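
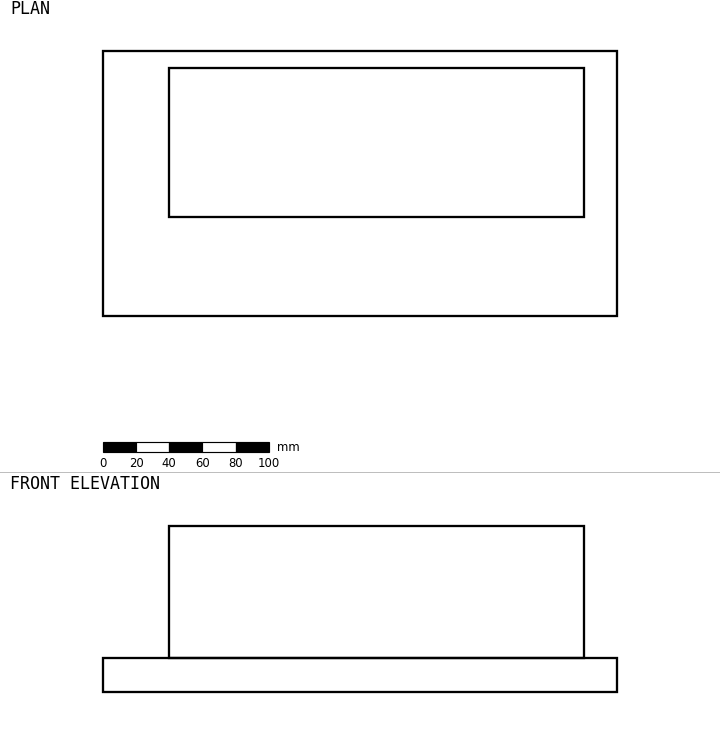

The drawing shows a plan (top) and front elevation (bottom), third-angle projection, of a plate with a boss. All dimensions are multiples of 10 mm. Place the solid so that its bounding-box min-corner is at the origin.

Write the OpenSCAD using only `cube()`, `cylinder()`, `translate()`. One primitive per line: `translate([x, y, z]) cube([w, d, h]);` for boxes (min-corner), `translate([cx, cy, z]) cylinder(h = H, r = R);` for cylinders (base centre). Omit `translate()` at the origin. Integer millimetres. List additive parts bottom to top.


cube([310, 160, 20]);
translate([40, 60, 20]) cube([250, 90, 80]);


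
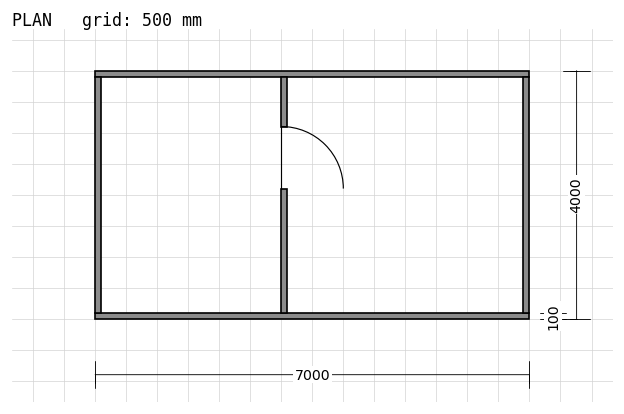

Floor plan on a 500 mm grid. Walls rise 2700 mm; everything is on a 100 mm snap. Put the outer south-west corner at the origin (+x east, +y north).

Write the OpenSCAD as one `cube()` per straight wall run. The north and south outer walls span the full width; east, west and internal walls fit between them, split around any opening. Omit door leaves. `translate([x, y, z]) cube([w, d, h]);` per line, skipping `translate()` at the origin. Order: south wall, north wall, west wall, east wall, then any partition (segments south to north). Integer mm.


cube([7000, 100, 2700]);
translate([0, 3900, 0]) cube([7000, 100, 2700]);
translate([0, 100, 0]) cube([100, 3800, 2700]);
translate([6900, 100, 0]) cube([100, 3800, 2700]);
translate([3000, 100, 0]) cube([100, 2000, 2700]);
translate([3000, 3100, 0]) cube([100, 800, 2700]);


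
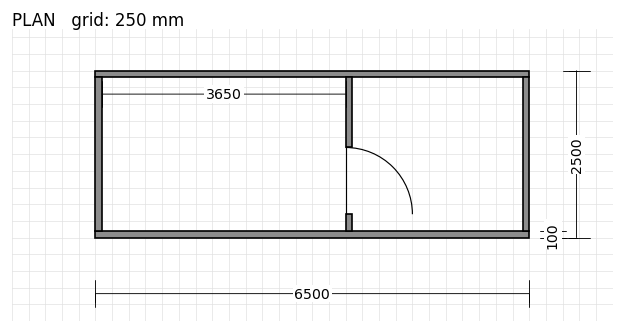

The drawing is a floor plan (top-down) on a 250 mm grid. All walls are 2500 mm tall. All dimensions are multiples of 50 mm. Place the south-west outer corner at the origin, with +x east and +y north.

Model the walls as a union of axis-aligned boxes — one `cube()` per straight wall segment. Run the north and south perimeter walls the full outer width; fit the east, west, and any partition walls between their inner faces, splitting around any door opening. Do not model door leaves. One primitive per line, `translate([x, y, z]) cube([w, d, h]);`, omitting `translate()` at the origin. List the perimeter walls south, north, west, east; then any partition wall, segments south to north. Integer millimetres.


cube([6500, 100, 2500]);
translate([0, 2400, 0]) cube([6500, 100, 2500]);
translate([0, 100, 0]) cube([100, 2300, 2500]);
translate([6400, 100, 0]) cube([100, 2300, 2500]);
translate([3750, 100, 0]) cube([100, 250, 2500]);
translate([3750, 1350, 0]) cube([100, 1050, 2500]);


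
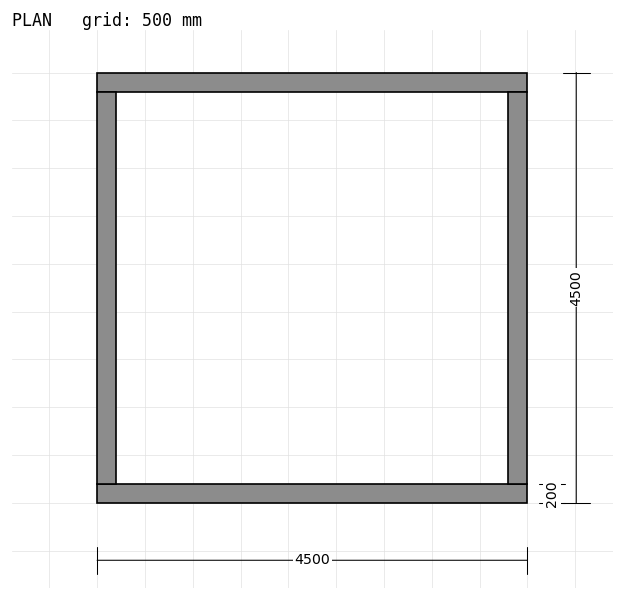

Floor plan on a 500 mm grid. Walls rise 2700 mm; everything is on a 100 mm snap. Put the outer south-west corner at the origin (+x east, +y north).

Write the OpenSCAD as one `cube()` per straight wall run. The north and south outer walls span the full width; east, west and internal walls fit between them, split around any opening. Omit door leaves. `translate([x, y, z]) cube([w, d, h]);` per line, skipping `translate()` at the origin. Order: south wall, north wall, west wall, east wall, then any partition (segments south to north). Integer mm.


cube([4500, 200, 2700]);
translate([0, 4300, 0]) cube([4500, 200, 2700]);
translate([0, 200, 0]) cube([200, 4100, 2700]);
translate([4300, 200, 0]) cube([200, 4100, 2700]);


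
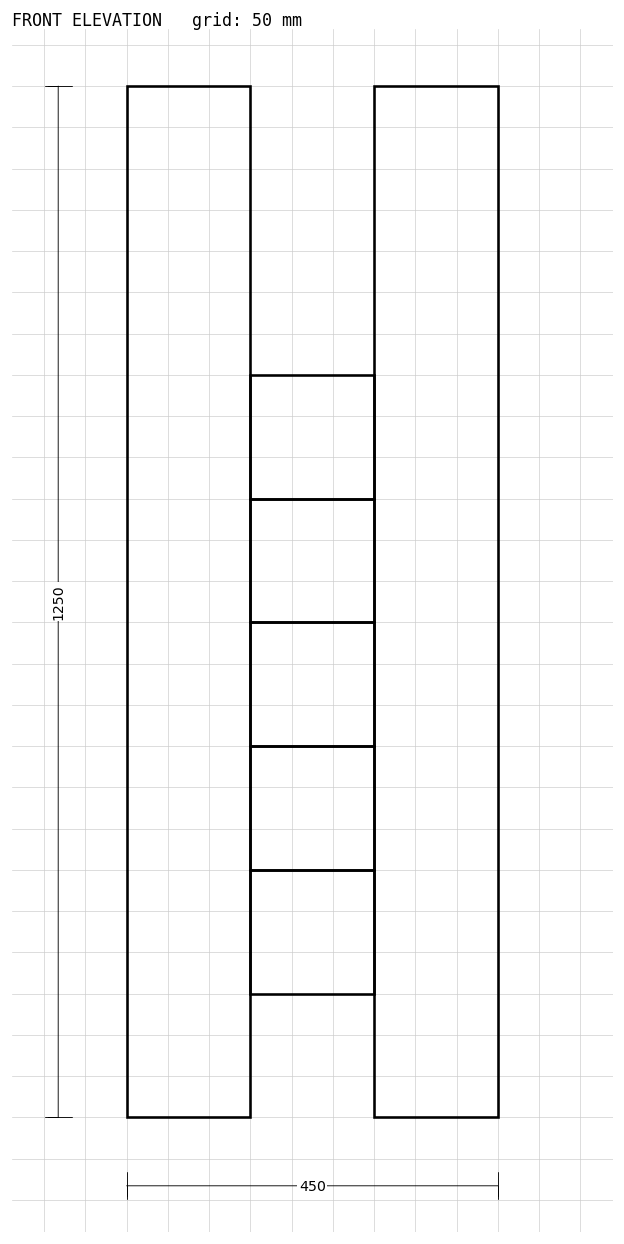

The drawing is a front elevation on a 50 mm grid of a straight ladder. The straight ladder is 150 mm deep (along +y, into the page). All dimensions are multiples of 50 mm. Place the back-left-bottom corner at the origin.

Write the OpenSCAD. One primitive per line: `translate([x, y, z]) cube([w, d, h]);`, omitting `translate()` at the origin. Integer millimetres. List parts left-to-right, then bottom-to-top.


cube([150, 150, 1250]);
translate([150, 0, 150]) cube([150, 150, 150]);
translate([150, 0, 300]) cube([150, 150, 150]);
translate([150, 0, 450]) cube([150, 150, 150]);
translate([150, 0, 600]) cube([150, 150, 150]);
translate([150, 0, 750]) cube([150, 150, 150]);
translate([300, 0, 0]) cube([150, 150, 1250]);


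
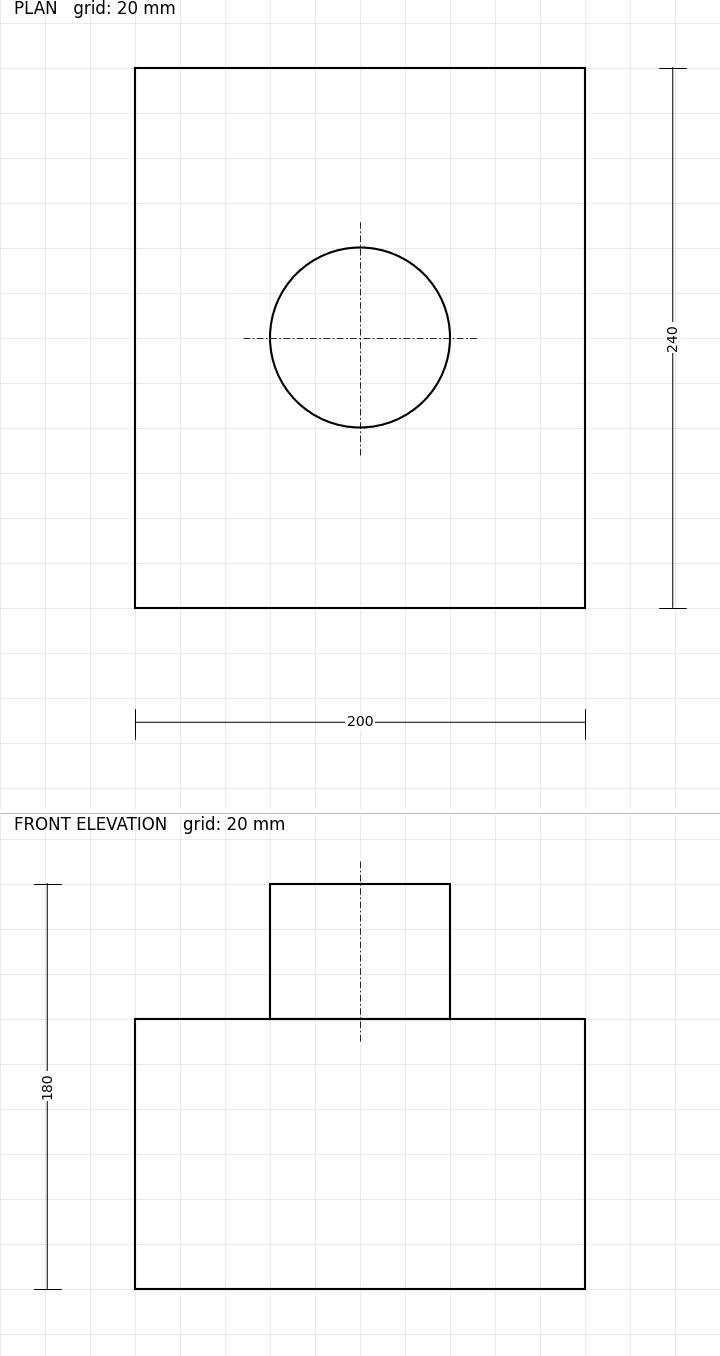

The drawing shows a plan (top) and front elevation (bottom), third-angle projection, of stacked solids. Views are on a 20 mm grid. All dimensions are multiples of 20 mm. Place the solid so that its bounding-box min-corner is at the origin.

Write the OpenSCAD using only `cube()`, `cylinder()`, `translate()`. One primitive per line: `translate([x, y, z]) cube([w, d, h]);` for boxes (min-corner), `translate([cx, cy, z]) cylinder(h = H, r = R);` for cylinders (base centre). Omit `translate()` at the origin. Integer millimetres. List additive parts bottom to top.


cube([200, 240, 120]);
translate([100, 120, 120]) cylinder(h = 60, r = 40);


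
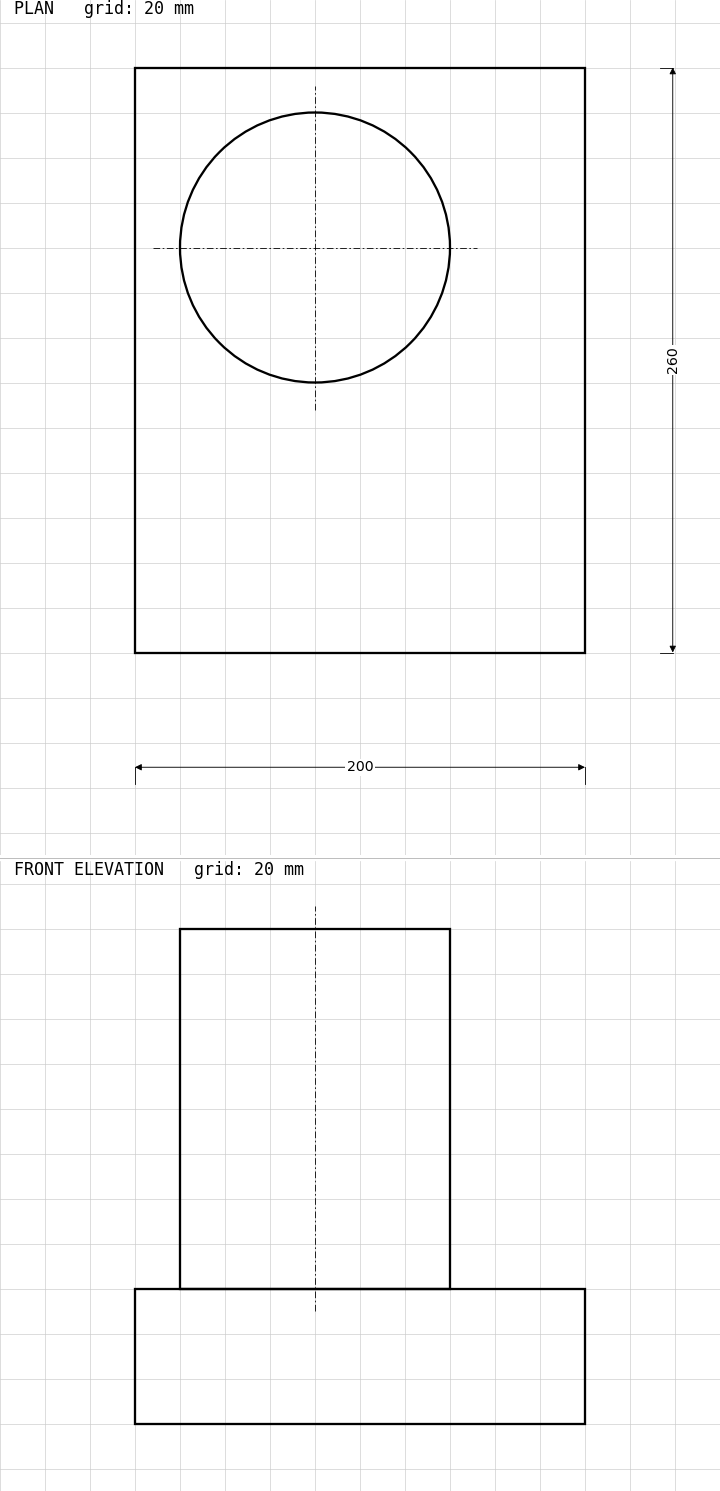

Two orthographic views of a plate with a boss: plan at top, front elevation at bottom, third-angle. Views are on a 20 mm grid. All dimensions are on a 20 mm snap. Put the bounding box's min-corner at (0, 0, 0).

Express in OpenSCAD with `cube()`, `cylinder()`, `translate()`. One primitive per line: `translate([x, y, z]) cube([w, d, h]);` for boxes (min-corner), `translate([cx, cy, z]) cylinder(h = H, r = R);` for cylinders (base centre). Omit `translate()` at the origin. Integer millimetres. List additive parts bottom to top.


cube([200, 260, 60]);
translate([80, 180, 60]) cylinder(h = 160, r = 60);


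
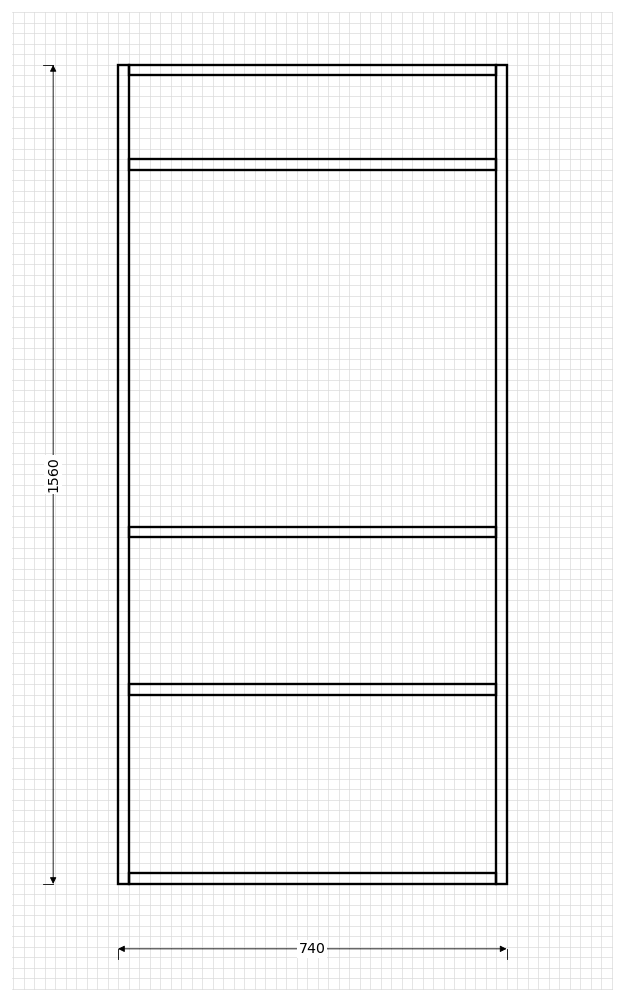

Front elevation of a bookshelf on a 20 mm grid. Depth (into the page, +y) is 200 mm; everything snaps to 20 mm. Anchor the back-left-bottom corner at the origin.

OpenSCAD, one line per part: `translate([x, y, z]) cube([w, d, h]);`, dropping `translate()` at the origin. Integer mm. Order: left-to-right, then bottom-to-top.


cube([20, 200, 1560]);
translate([20, 0, 0]) cube([700, 200, 20]);
translate([20, 0, 360]) cube([700, 200, 20]);
translate([20, 0, 660]) cube([700, 200, 20]);
translate([20, 0, 1360]) cube([700, 200, 20]);
translate([20, 0, 1540]) cube([700, 200, 20]);
translate([720, 0, 0]) cube([20, 200, 1560]);


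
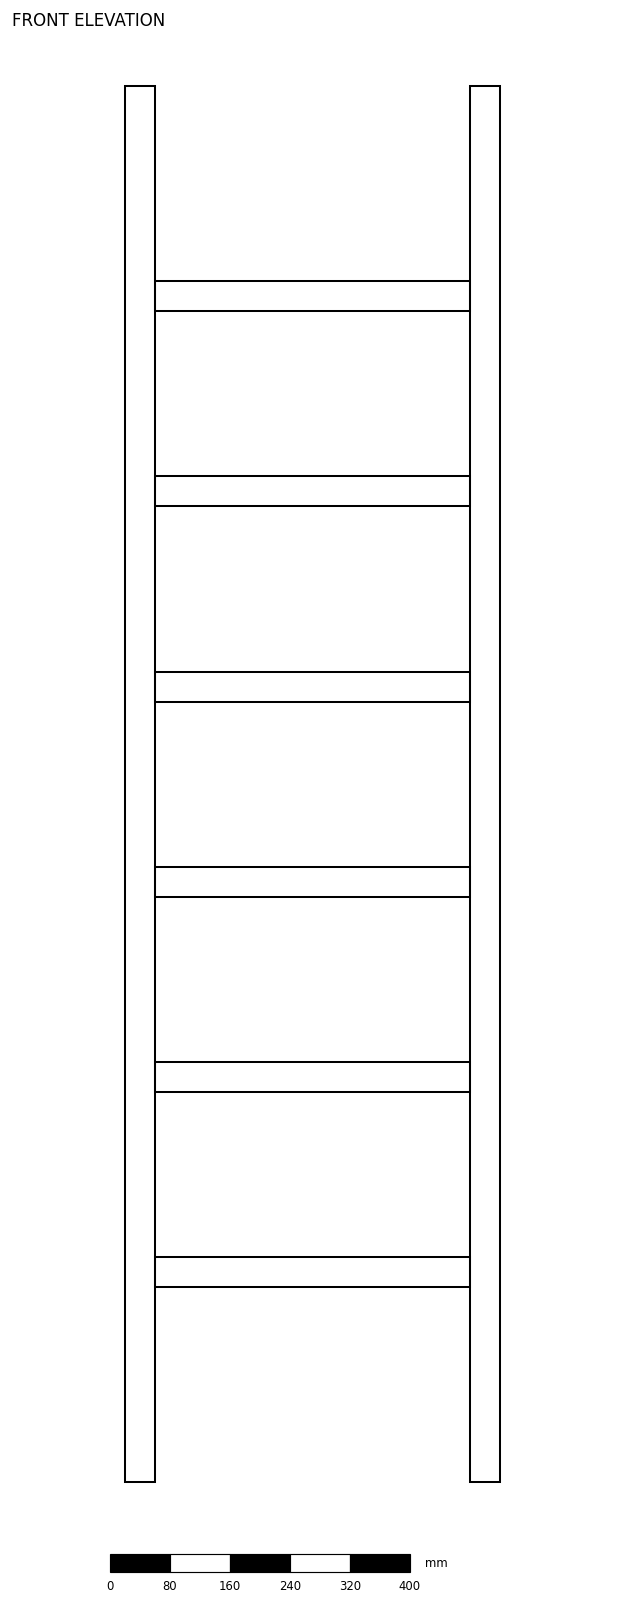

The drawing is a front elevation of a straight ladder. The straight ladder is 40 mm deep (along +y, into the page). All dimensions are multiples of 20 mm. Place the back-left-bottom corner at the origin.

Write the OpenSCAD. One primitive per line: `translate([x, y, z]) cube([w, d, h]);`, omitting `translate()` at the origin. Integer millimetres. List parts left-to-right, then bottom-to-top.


cube([40, 40, 1860]);
translate([40, 0, 260]) cube([420, 40, 40]);
translate([40, 0, 520]) cube([420, 40, 40]);
translate([40, 0, 780]) cube([420, 40, 40]);
translate([40, 0, 1040]) cube([420, 40, 40]);
translate([40, 0, 1300]) cube([420, 40, 40]);
translate([40, 0, 1560]) cube([420, 40, 40]);
translate([460, 0, 0]) cube([40, 40, 1860]);


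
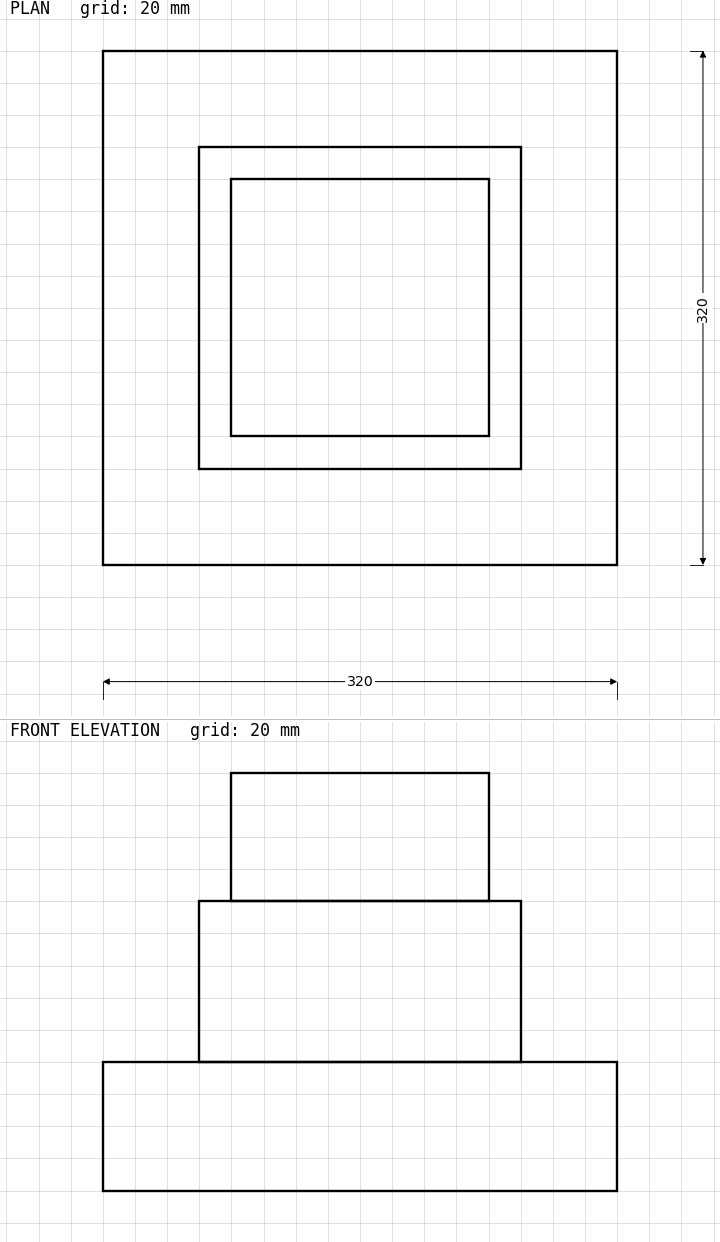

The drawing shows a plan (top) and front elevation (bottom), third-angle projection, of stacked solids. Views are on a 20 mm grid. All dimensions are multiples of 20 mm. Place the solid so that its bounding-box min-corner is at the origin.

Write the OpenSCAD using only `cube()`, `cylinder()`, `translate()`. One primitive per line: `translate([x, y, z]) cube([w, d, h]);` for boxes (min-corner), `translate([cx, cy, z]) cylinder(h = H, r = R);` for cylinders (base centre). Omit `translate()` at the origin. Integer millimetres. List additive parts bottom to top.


cube([320, 320, 80]);
translate([60, 60, 80]) cube([200, 200, 100]);
translate([80, 80, 180]) cube([160, 160, 80]);


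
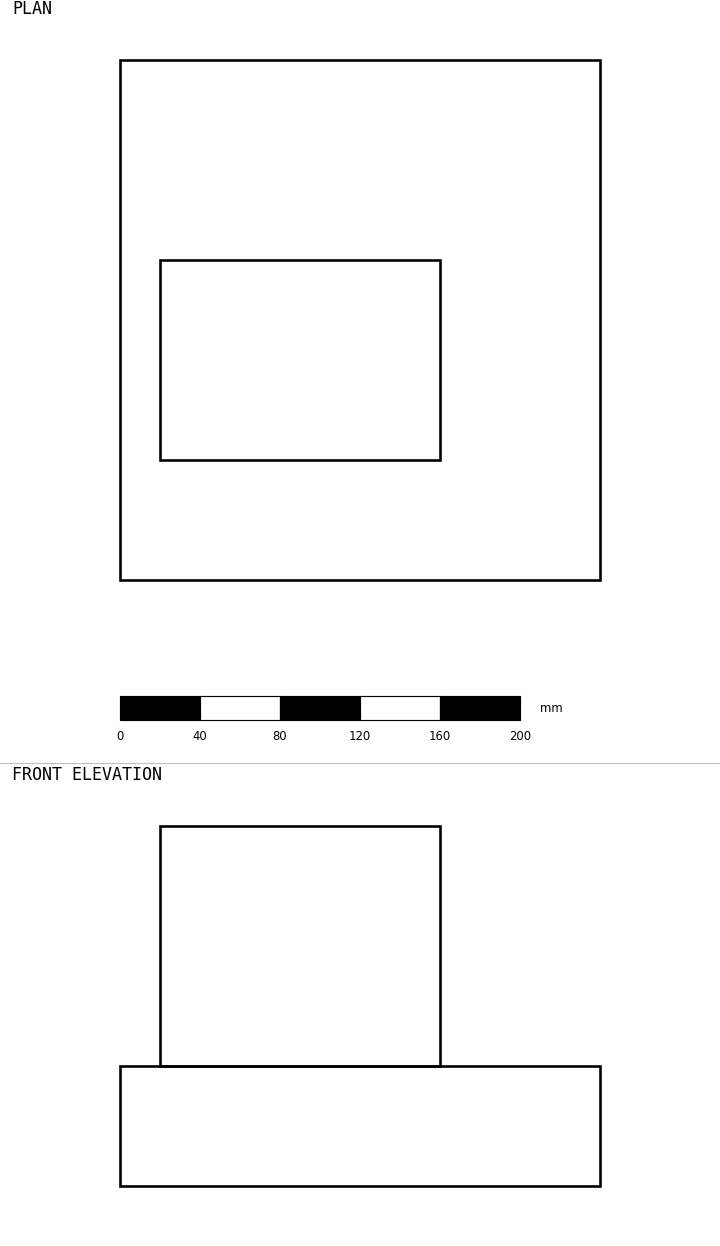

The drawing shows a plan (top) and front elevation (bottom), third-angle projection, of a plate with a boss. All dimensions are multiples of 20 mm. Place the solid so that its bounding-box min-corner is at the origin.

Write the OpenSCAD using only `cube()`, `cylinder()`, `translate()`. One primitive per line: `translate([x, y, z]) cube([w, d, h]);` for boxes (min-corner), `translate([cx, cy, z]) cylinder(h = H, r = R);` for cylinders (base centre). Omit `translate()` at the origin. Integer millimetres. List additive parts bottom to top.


cube([240, 260, 60]);
translate([20, 60, 60]) cube([140, 100, 120]);


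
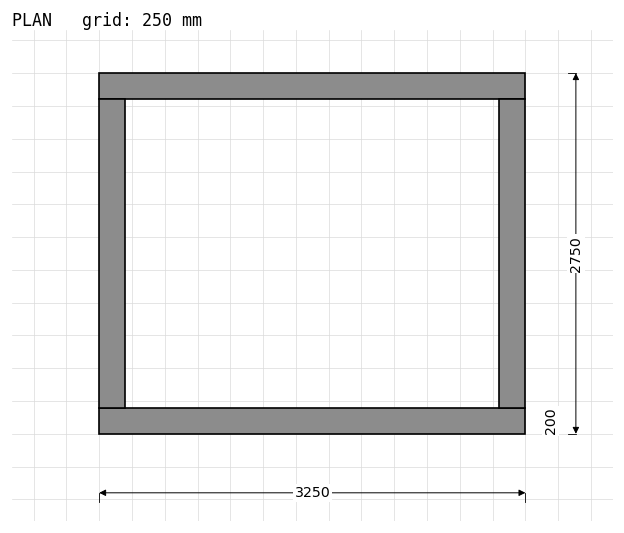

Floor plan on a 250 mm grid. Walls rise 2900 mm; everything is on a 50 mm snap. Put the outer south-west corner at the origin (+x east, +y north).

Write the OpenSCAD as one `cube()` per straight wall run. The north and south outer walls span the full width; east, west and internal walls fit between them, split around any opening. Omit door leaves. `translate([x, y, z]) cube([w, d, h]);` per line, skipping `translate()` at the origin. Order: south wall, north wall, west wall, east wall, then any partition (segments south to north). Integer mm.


cube([3250, 200, 2900]);
translate([0, 2550, 0]) cube([3250, 200, 2900]);
translate([0, 200, 0]) cube([200, 2350, 2900]);
translate([3050, 200, 0]) cube([200, 2350, 2900]);


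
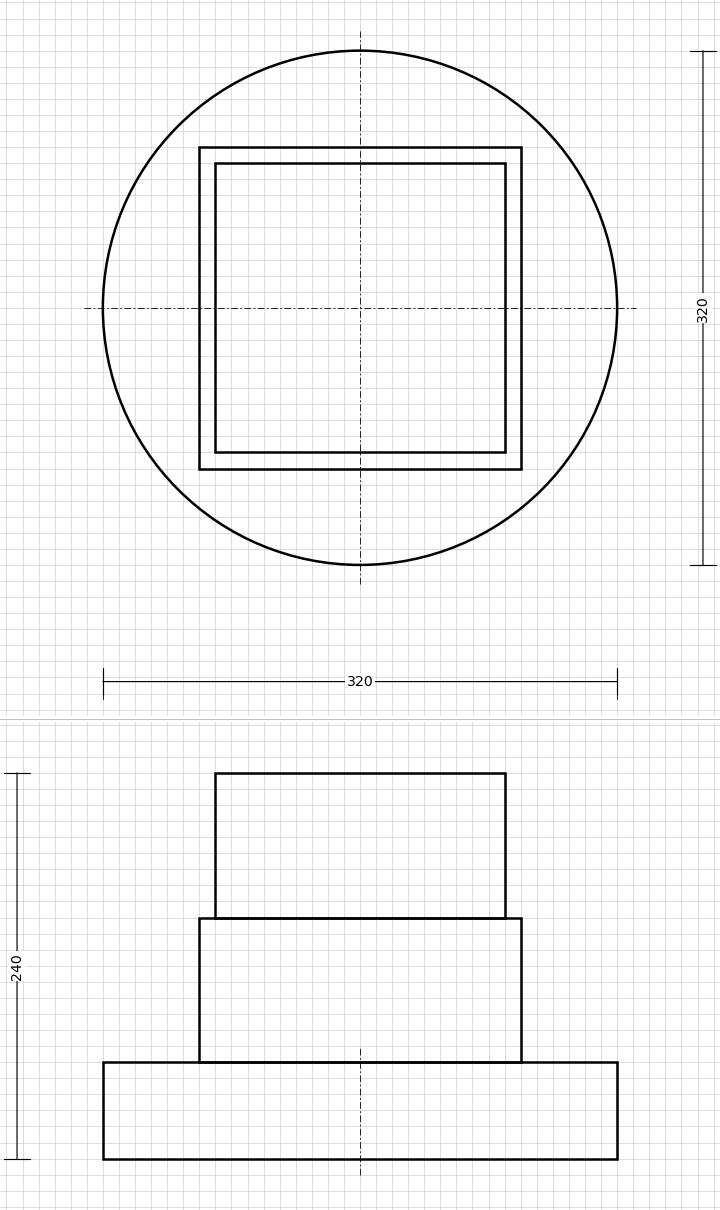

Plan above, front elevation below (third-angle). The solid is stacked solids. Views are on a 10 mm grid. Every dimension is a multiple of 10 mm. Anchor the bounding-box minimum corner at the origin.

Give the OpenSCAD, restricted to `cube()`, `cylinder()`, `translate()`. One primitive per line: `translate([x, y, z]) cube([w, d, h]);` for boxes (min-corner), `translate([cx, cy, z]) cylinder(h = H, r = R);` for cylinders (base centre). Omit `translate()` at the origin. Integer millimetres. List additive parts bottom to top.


translate([160, 160, 0]) cylinder(h = 60, r = 160);
translate([60, 60, 60]) cube([200, 200, 90]);
translate([70, 70, 150]) cube([180, 180, 90]);


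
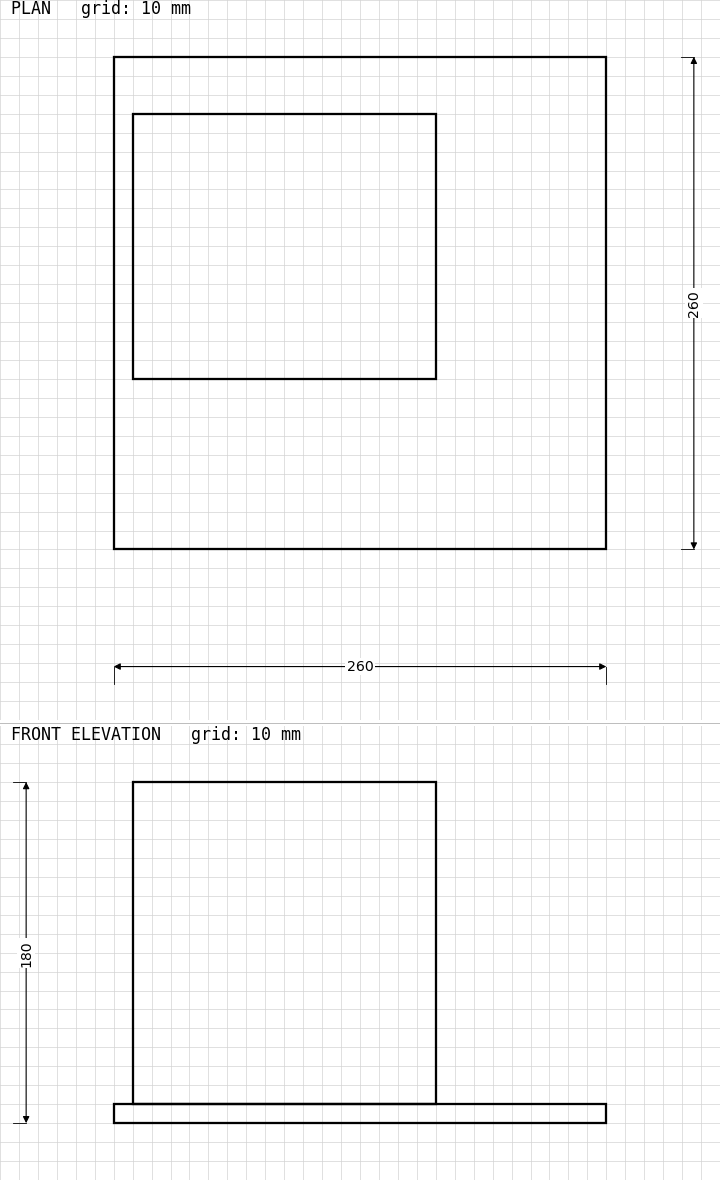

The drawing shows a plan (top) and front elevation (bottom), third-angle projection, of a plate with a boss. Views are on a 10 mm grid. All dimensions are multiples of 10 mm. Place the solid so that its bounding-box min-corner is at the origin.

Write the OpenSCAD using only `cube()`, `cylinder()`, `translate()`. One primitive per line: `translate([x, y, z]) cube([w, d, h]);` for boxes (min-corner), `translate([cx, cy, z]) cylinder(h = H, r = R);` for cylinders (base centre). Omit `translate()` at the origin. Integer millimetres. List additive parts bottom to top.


cube([260, 260, 10]);
translate([10, 90, 10]) cube([160, 140, 170]);


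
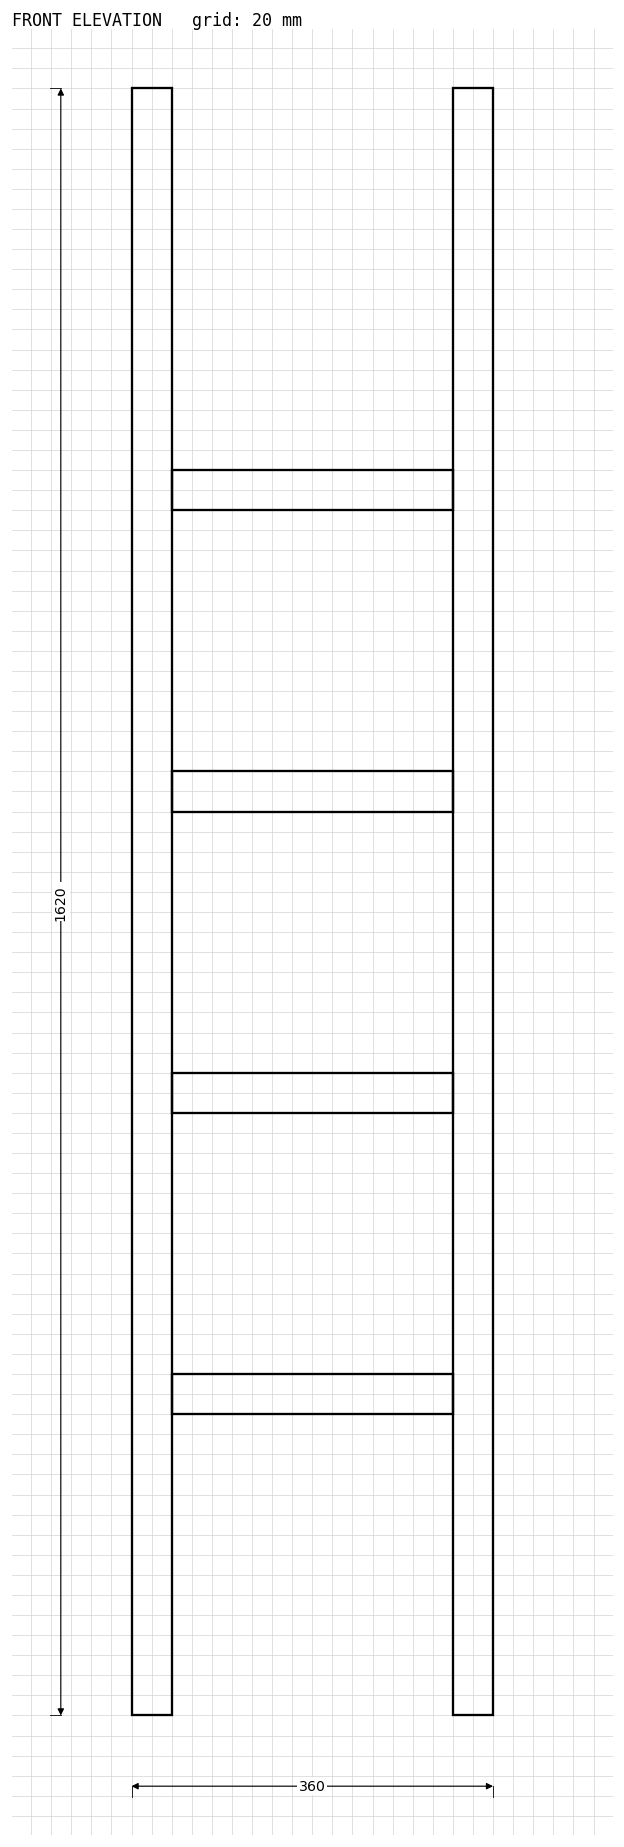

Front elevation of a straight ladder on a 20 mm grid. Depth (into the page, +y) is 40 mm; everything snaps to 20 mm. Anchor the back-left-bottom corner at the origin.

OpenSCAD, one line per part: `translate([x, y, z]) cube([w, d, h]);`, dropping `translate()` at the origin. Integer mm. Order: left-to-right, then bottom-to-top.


cube([40, 40, 1620]);
translate([40, 0, 300]) cube([280, 40, 40]);
translate([40, 0, 600]) cube([280, 40, 40]);
translate([40, 0, 900]) cube([280, 40, 40]);
translate([40, 0, 1200]) cube([280, 40, 40]);
translate([320, 0, 0]) cube([40, 40, 1620]);


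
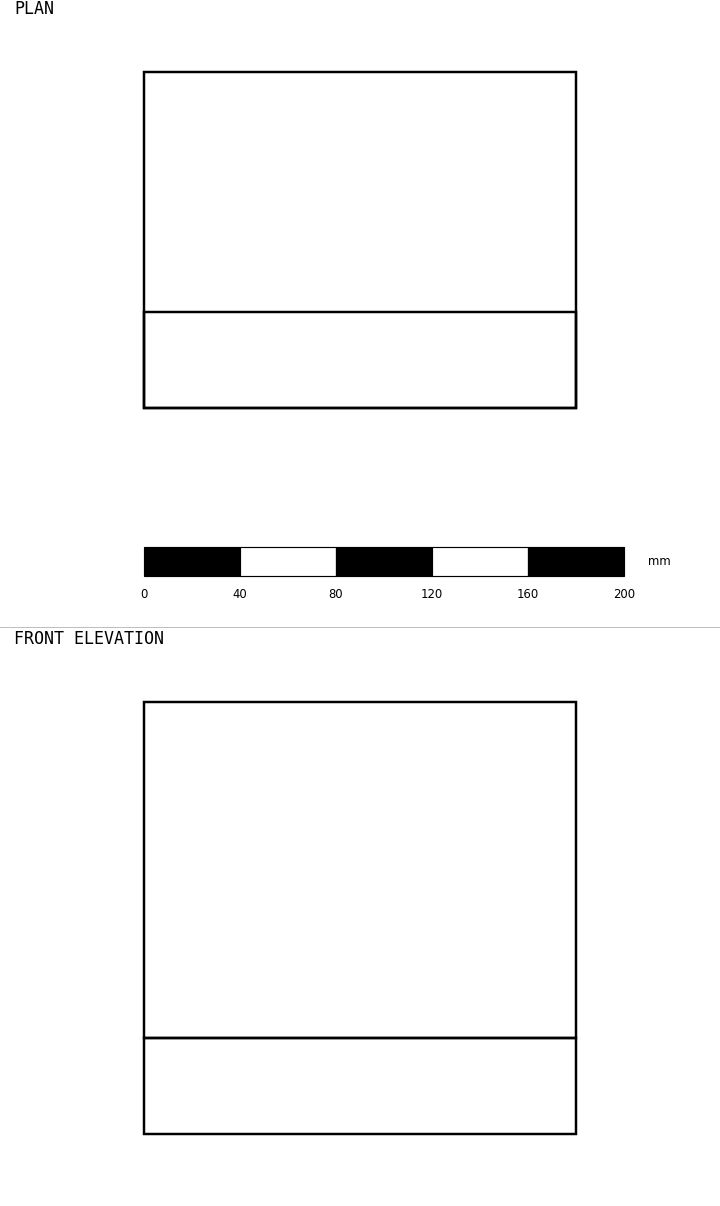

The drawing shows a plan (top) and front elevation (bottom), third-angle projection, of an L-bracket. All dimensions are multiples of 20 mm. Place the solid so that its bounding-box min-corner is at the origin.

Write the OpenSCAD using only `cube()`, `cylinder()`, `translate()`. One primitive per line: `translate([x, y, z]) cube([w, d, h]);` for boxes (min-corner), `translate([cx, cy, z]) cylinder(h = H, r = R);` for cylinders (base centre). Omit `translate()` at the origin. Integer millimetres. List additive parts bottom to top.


cube([180, 140, 40]);
translate([0, 0, 40]) cube([180, 40, 140]);


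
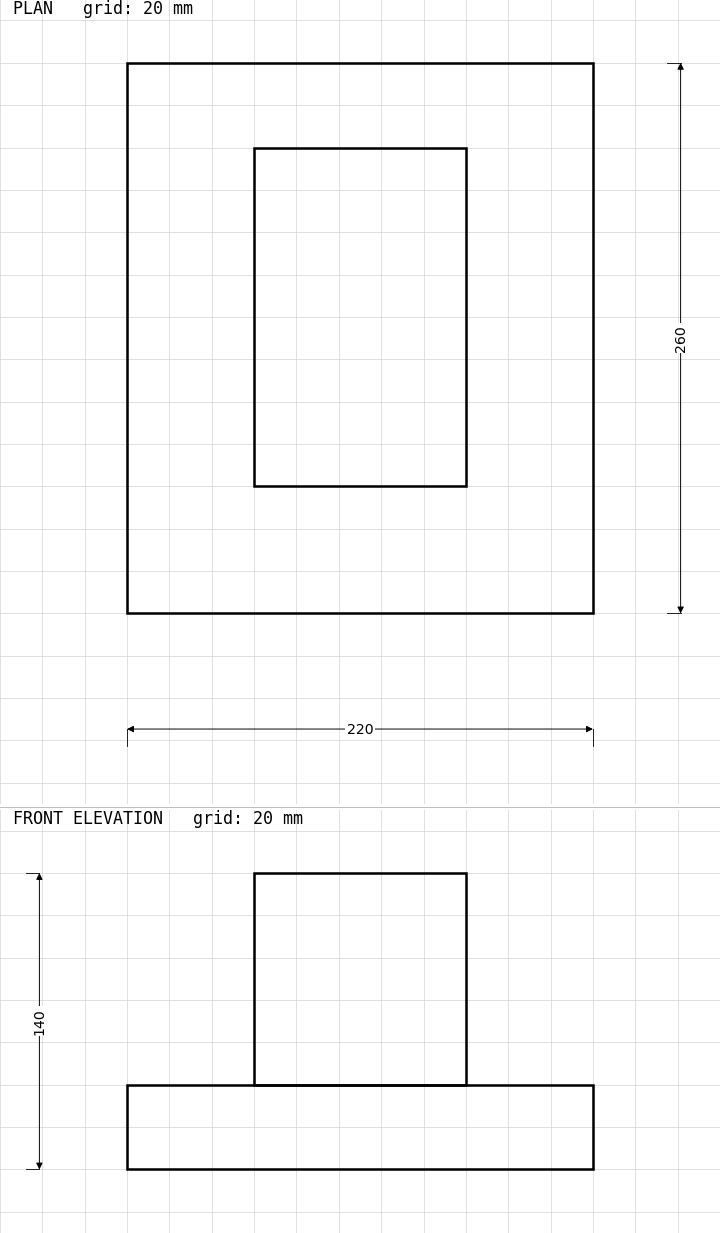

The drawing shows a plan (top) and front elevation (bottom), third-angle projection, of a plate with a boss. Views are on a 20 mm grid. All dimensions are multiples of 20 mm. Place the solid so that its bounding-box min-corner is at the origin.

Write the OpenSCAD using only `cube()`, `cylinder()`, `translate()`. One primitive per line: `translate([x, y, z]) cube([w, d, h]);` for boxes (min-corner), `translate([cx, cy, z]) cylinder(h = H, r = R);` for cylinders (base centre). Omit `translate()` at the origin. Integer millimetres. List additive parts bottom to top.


cube([220, 260, 40]);
translate([60, 60, 40]) cube([100, 160, 100]);


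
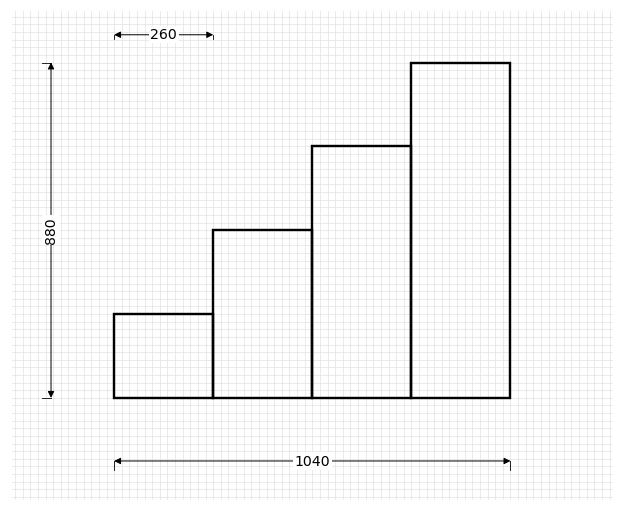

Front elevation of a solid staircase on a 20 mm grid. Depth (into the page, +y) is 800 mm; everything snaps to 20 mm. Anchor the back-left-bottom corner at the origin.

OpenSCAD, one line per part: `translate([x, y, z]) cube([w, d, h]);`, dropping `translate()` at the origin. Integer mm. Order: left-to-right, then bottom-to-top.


cube([260, 800, 220]);
translate([260, 0, 0]) cube([260, 800, 440]);
translate([520, 0, 0]) cube([260, 800, 660]);
translate([780, 0, 0]) cube([260, 800, 880]);


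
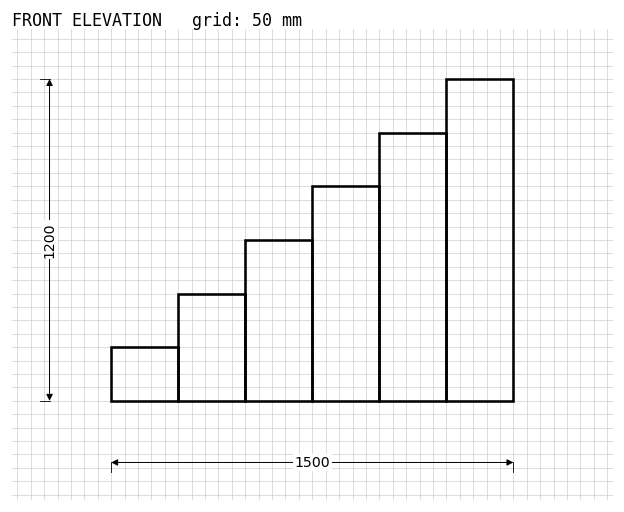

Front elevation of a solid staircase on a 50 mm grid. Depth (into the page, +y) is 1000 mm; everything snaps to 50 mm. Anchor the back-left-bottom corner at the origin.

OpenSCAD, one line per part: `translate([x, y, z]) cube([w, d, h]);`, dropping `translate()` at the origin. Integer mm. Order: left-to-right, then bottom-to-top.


cube([250, 1000, 200]);
translate([250, 0, 0]) cube([250, 1000, 400]);
translate([500, 0, 0]) cube([250, 1000, 600]);
translate([750, 0, 0]) cube([250, 1000, 800]);
translate([1000, 0, 0]) cube([250, 1000, 1000]);
translate([1250, 0, 0]) cube([250, 1000, 1200]);


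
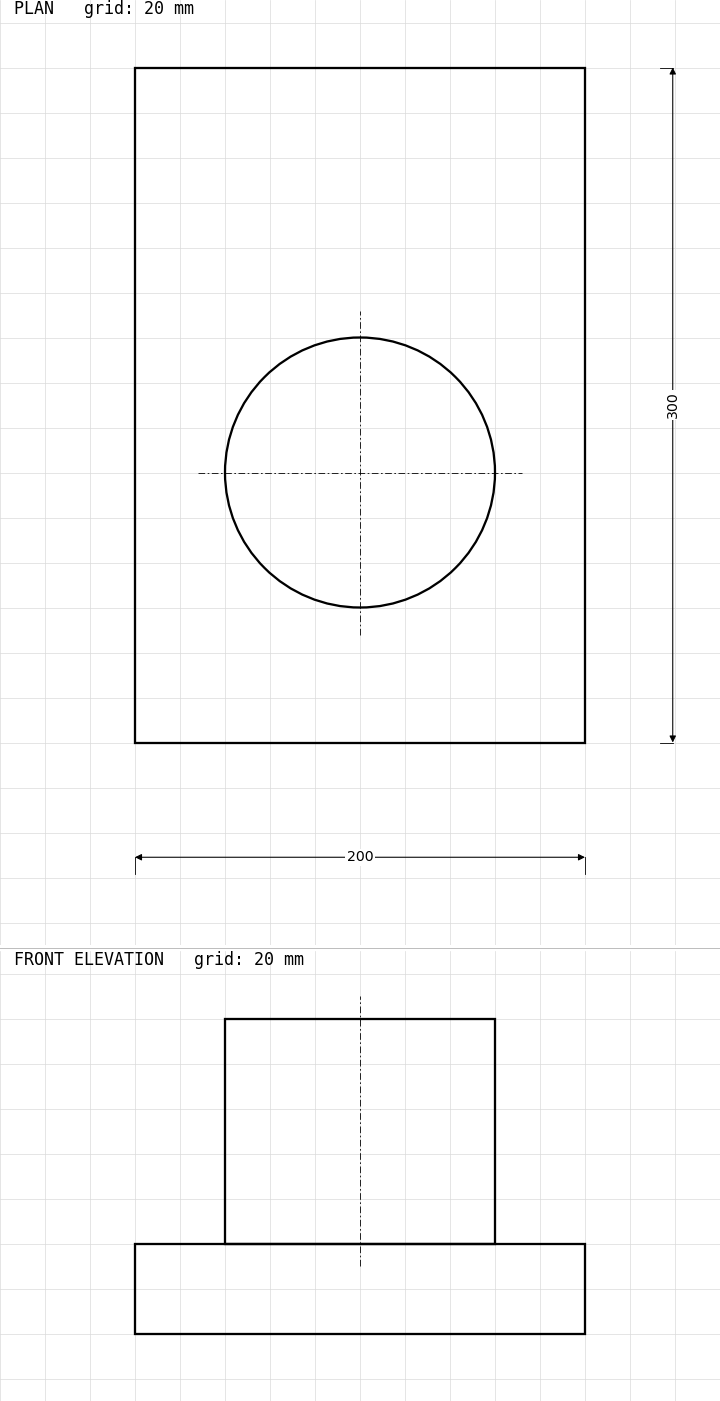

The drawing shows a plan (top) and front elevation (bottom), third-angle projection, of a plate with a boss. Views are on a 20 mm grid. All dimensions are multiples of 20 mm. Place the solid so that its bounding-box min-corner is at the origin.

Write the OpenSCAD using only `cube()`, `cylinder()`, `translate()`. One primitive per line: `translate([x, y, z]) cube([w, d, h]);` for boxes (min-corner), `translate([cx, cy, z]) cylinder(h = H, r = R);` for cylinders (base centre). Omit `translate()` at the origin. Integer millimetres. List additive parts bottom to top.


cube([200, 300, 40]);
translate([100, 120, 40]) cylinder(h = 100, r = 60);


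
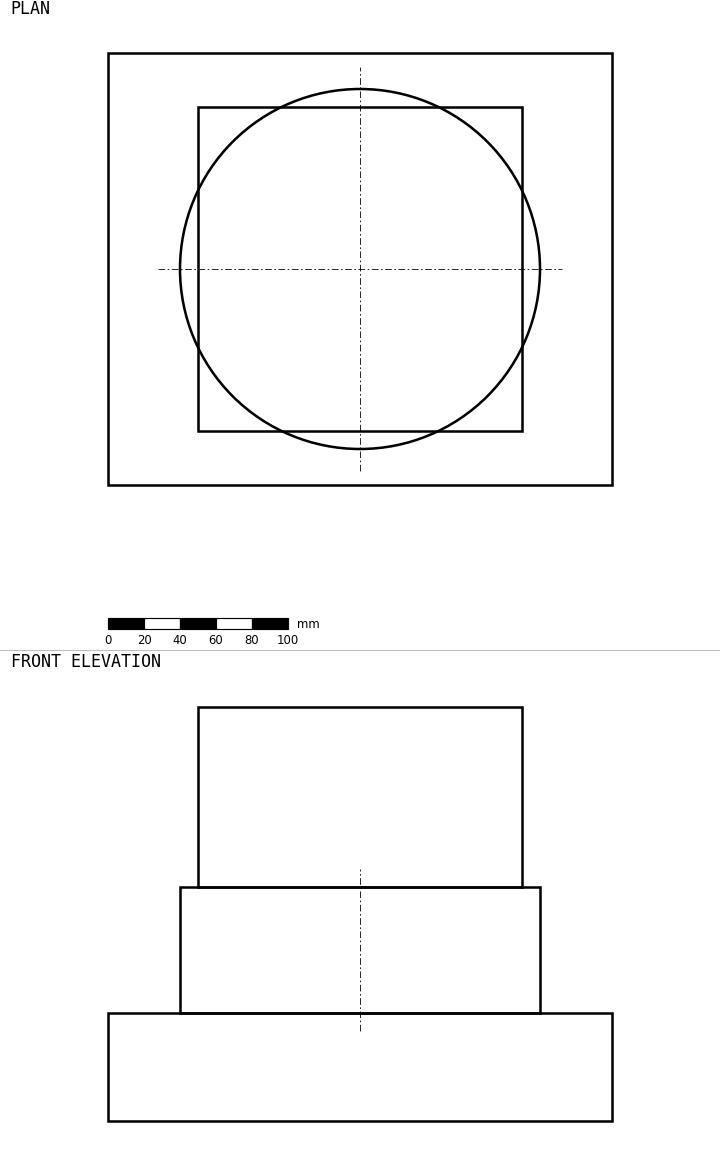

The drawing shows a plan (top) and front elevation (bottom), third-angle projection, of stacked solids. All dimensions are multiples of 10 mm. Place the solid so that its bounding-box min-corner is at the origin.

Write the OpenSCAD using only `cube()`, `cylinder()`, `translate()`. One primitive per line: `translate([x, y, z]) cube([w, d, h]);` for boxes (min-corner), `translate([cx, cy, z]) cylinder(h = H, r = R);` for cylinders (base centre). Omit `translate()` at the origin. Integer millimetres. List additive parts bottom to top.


cube([280, 240, 60]);
translate([140, 120, 60]) cylinder(h = 70, r = 100);
translate([50, 30, 130]) cube([180, 180, 100]);


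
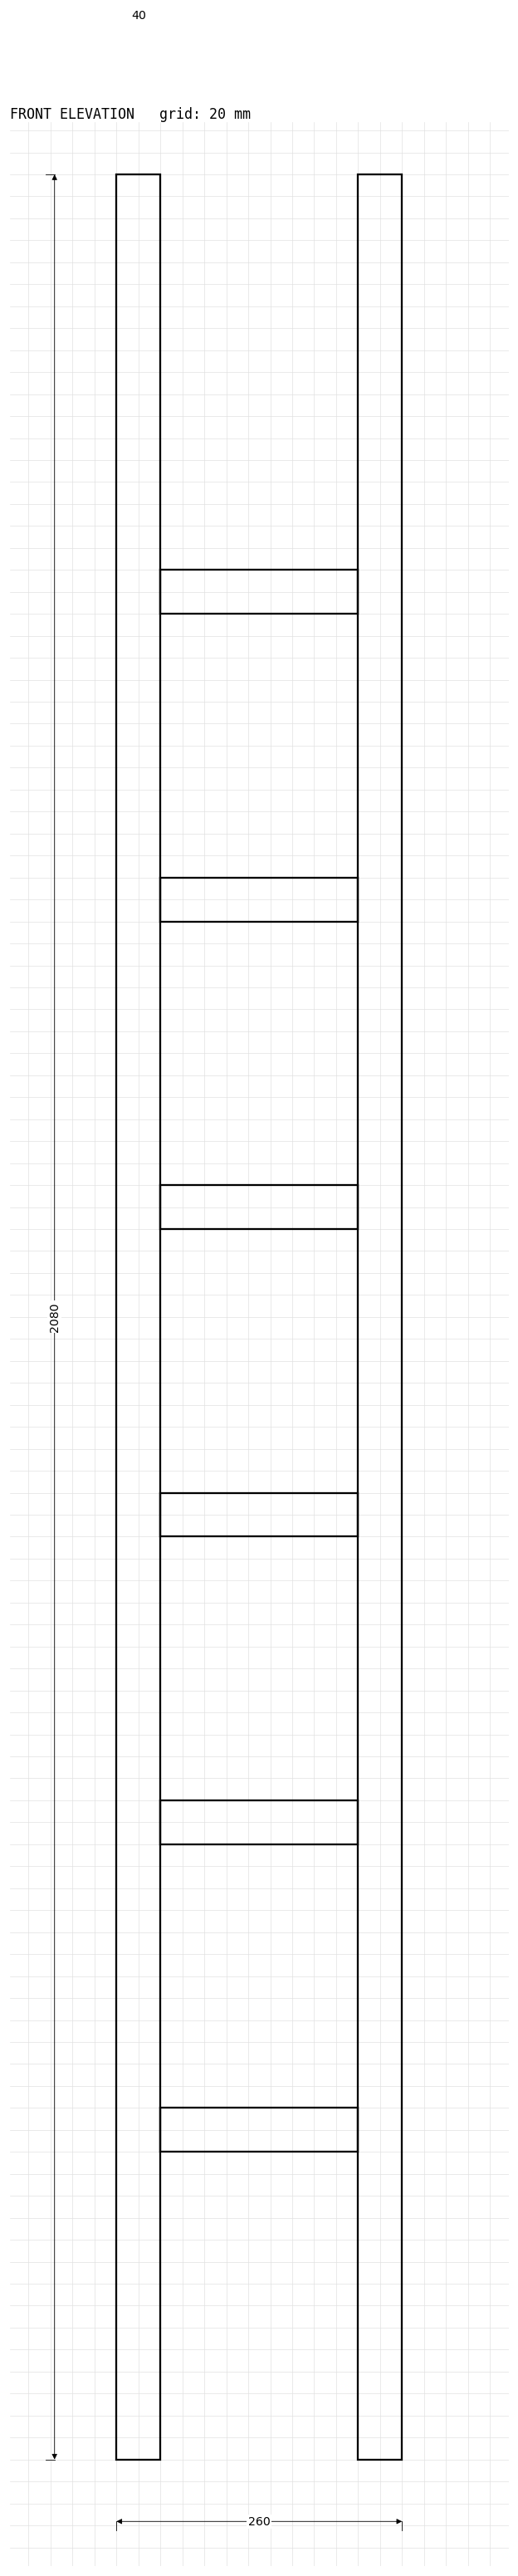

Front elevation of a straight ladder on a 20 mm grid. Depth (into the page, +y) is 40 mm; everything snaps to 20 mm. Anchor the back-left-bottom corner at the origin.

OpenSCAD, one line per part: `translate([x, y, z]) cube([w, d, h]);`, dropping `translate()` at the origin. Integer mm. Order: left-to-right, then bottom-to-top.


cube([40, 40, 2080]);
translate([40, 0, 280]) cube([180, 40, 40]);
translate([40, 0, 560]) cube([180, 40, 40]);
translate([40, 0, 840]) cube([180, 40, 40]);
translate([40, 0, 1120]) cube([180, 40, 40]);
translate([40, 0, 1400]) cube([180, 40, 40]);
translate([40, 0, 1680]) cube([180, 40, 40]);
translate([220, 0, 0]) cube([40, 40, 2080]);


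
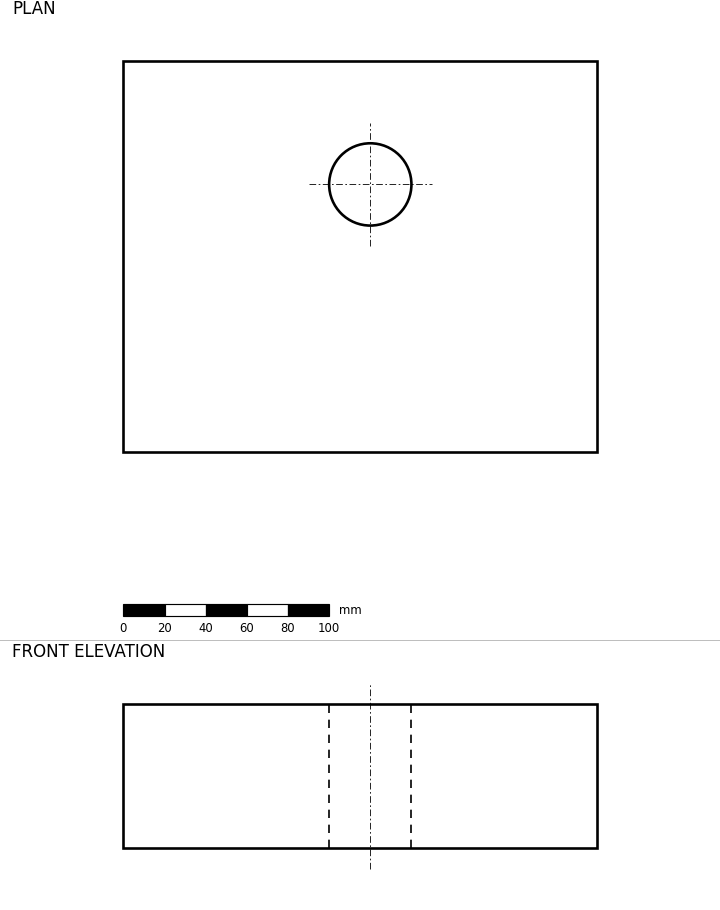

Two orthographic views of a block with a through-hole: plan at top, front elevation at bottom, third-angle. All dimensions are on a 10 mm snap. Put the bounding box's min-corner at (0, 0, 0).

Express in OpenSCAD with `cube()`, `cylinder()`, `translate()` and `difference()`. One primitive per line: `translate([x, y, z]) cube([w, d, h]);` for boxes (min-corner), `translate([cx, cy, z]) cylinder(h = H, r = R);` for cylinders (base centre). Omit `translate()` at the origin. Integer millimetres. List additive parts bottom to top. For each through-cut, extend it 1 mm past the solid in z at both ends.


difference() {
  cube([230, 190, 70]);
  translate([120, 130, -1]) cylinder(h = 72, r = 20);
}


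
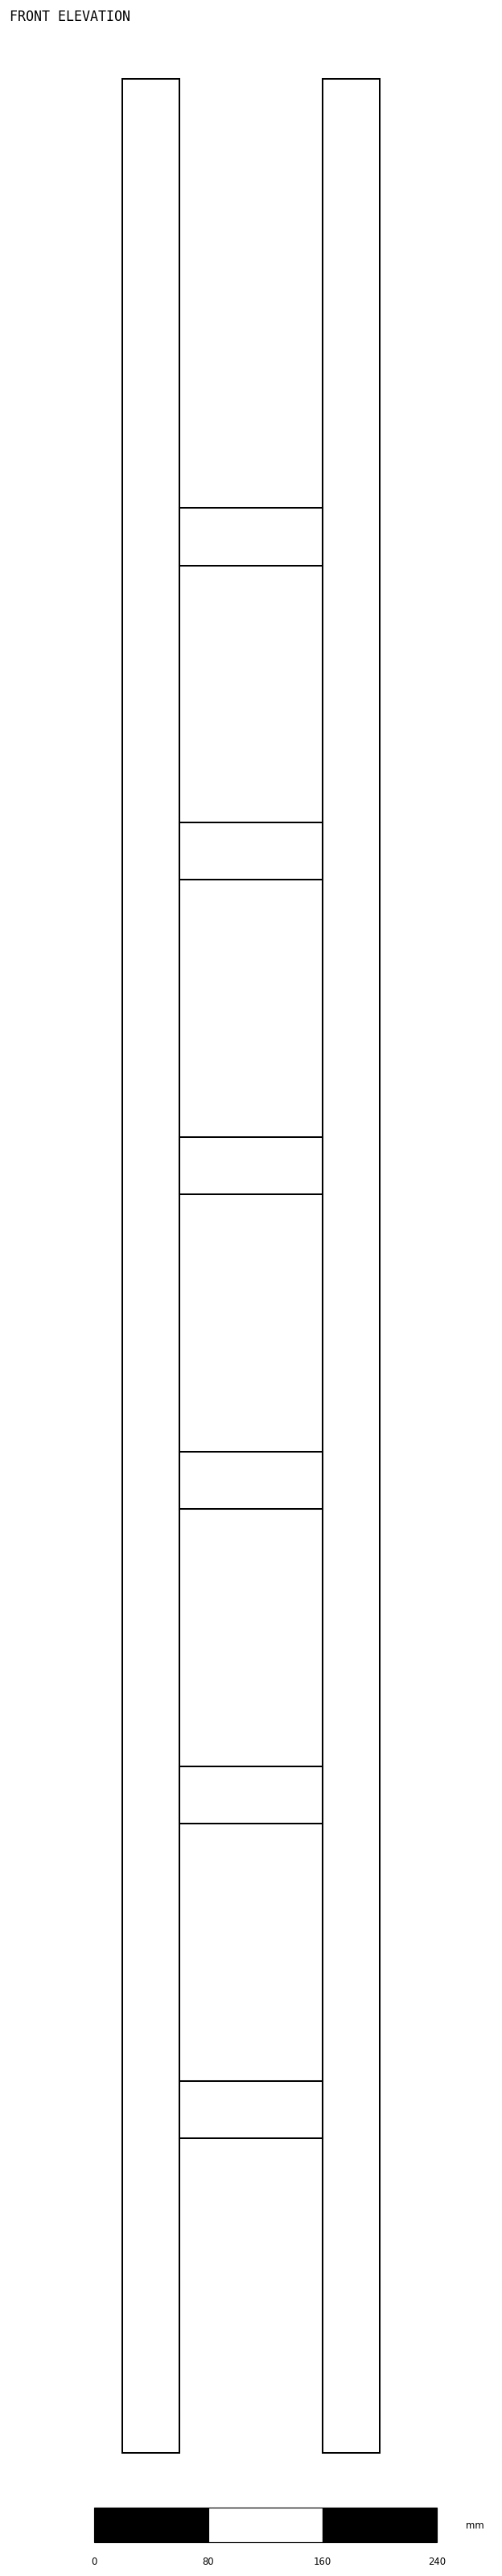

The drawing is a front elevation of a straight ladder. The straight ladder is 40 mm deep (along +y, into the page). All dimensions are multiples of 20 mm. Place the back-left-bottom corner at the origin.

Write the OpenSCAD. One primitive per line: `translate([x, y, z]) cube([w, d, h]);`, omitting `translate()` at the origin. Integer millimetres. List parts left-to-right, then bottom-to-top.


cube([40, 40, 1660]);
translate([40, 0, 220]) cube([100, 40, 40]);
translate([40, 0, 440]) cube([100, 40, 40]);
translate([40, 0, 660]) cube([100, 40, 40]);
translate([40, 0, 880]) cube([100, 40, 40]);
translate([40, 0, 1100]) cube([100, 40, 40]);
translate([40, 0, 1320]) cube([100, 40, 40]);
translate([140, 0, 0]) cube([40, 40, 1660]);


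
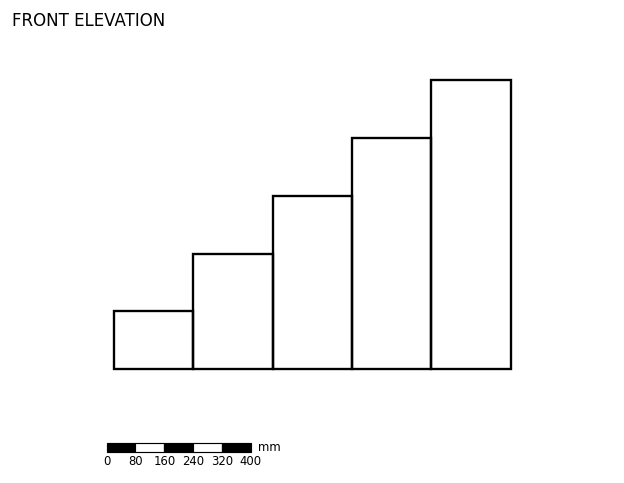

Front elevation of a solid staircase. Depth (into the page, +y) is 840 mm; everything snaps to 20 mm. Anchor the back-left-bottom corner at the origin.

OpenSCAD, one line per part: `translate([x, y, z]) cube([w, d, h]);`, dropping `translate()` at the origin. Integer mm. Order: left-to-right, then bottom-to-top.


cube([220, 840, 160]);
translate([220, 0, 0]) cube([220, 840, 320]);
translate([440, 0, 0]) cube([220, 840, 480]);
translate([660, 0, 0]) cube([220, 840, 640]);
translate([880, 0, 0]) cube([220, 840, 800]);


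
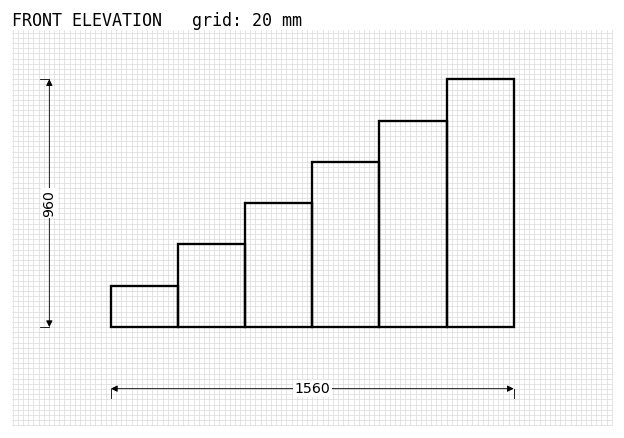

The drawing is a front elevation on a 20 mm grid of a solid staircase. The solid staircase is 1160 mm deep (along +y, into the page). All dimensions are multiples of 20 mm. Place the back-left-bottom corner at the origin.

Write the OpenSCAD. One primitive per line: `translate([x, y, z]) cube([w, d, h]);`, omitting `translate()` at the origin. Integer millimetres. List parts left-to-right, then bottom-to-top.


cube([260, 1160, 160]);
translate([260, 0, 0]) cube([260, 1160, 320]);
translate([520, 0, 0]) cube([260, 1160, 480]);
translate([780, 0, 0]) cube([260, 1160, 640]);
translate([1040, 0, 0]) cube([260, 1160, 800]);
translate([1300, 0, 0]) cube([260, 1160, 960]);


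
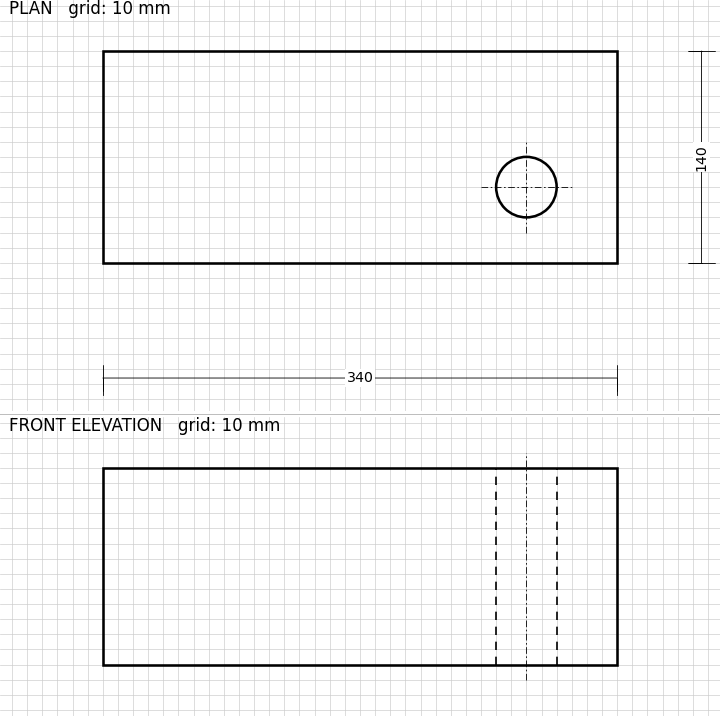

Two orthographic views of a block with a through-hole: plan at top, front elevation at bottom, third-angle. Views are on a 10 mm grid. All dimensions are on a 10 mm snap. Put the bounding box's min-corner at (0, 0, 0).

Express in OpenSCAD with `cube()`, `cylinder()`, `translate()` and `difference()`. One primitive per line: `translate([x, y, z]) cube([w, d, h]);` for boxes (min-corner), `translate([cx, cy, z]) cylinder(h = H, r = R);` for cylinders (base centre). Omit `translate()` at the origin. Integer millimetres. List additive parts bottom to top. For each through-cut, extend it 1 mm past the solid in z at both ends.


difference() {
  cube([340, 140, 130]);
  translate([280, 50, -1]) cylinder(h = 132, r = 20);
}


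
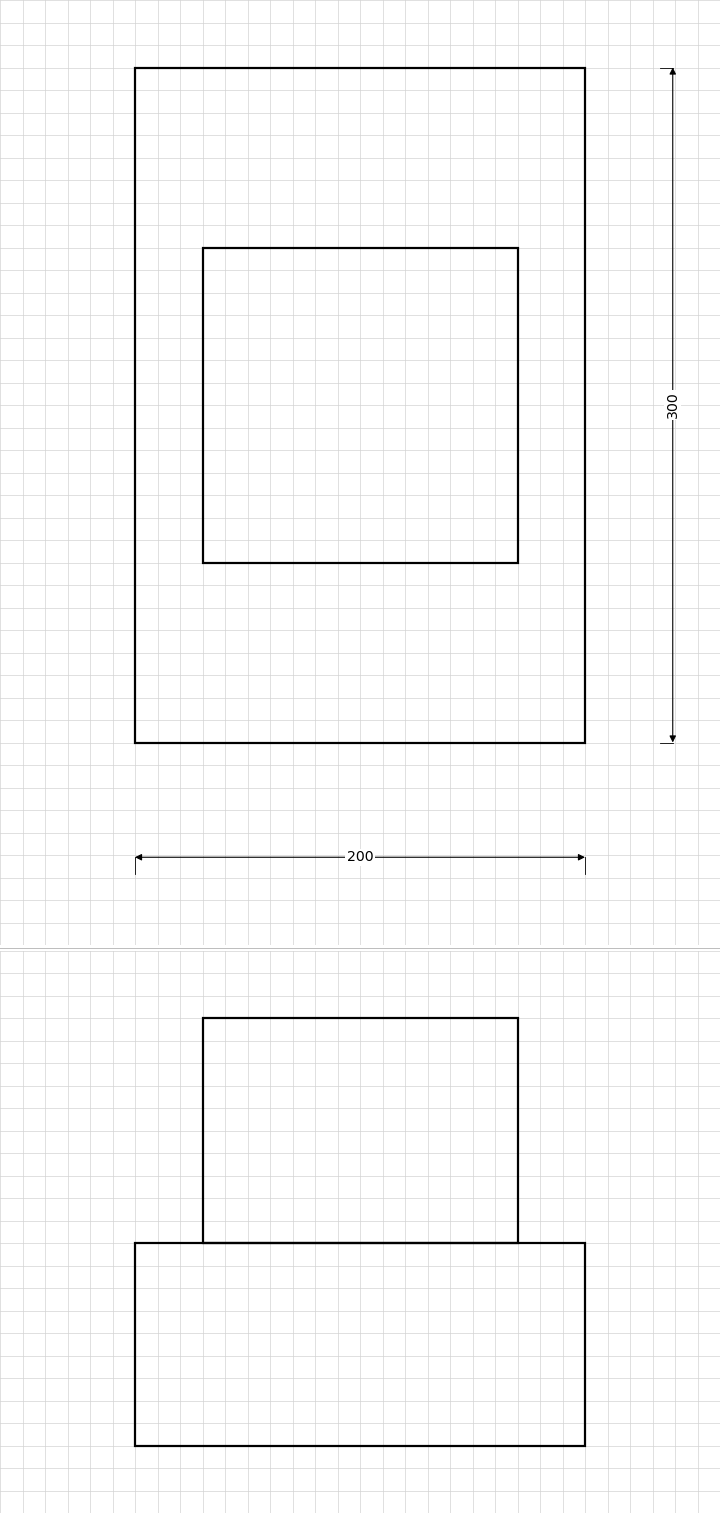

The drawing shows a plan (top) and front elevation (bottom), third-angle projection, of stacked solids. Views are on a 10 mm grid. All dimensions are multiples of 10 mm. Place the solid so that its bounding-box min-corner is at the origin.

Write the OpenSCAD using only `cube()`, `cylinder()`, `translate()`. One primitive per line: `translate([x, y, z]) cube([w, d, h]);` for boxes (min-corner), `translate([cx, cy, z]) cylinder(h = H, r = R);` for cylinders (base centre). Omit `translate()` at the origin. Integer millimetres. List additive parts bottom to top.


cube([200, 300, 90]);
translate([30, 80, 90]) cube([140, 140, 100]);


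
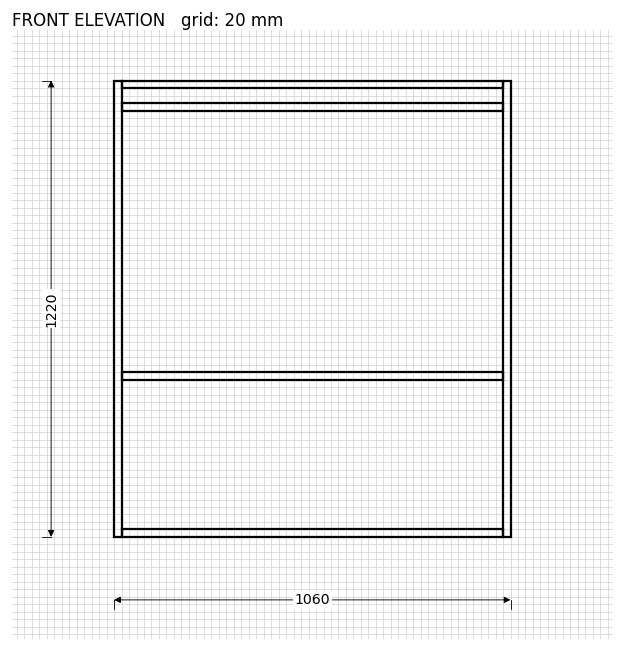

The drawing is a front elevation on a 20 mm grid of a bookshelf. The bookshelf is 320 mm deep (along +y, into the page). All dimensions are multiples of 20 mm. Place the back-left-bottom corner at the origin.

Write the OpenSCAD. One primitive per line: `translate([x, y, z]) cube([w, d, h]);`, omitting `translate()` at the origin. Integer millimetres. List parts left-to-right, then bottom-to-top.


cube([20, 320, 1220]);
translate([20, 0, 0]) cube([1020, 320, 20]);
translate([20, 0, 420]) cube([1020, 320, 20]);
translate([20, 0, 1140]) cube([1020, 320, 20]);
translate([20, 0, 1200]) cube([1020, 320, 20]);
translate([1040, 0, 0]) cube([20, 320, 1220]);


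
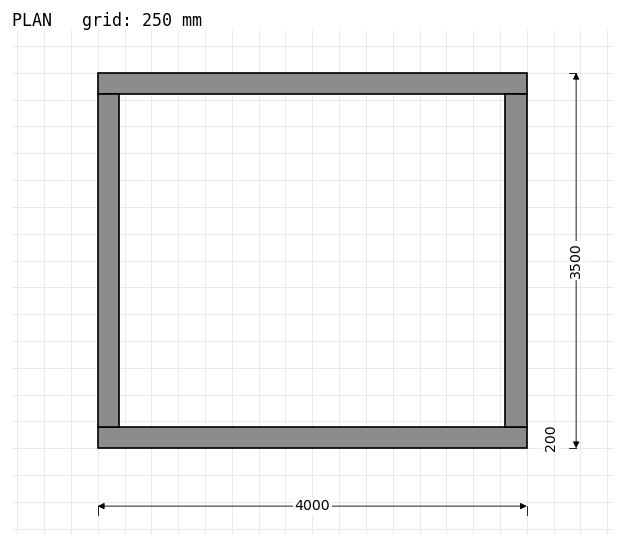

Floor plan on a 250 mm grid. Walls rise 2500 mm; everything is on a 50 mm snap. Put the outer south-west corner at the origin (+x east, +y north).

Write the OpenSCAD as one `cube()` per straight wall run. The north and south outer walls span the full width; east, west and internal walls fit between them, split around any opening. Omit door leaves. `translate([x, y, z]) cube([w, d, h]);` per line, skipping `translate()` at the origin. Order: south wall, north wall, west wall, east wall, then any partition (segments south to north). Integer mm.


cube([4000, 200, 2500]);
translate([0, 3300, 0]) cube([4000, 200, 2500]);
translate([0, 200, 0]) cube([200, 3100, 2500]);
translate([3800, 200, 0]) cube([200, 3100, 2500]);


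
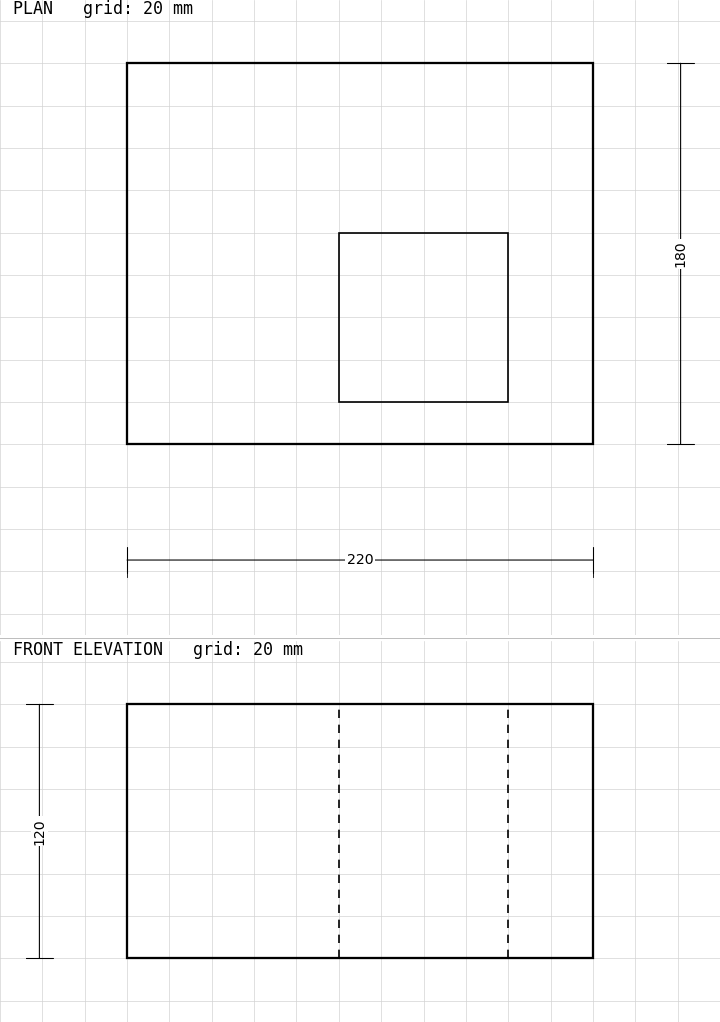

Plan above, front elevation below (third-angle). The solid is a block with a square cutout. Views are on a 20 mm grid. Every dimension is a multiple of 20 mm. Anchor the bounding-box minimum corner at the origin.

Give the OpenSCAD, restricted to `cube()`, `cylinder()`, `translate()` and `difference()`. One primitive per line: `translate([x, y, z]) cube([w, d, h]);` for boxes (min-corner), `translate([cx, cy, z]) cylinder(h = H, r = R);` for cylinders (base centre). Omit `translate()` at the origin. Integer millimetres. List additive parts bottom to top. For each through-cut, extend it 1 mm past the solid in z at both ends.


difference() {
  cube([220, 180, 120]);
  translate([100, 20, -1]) cube([80, 80, 122]);
}


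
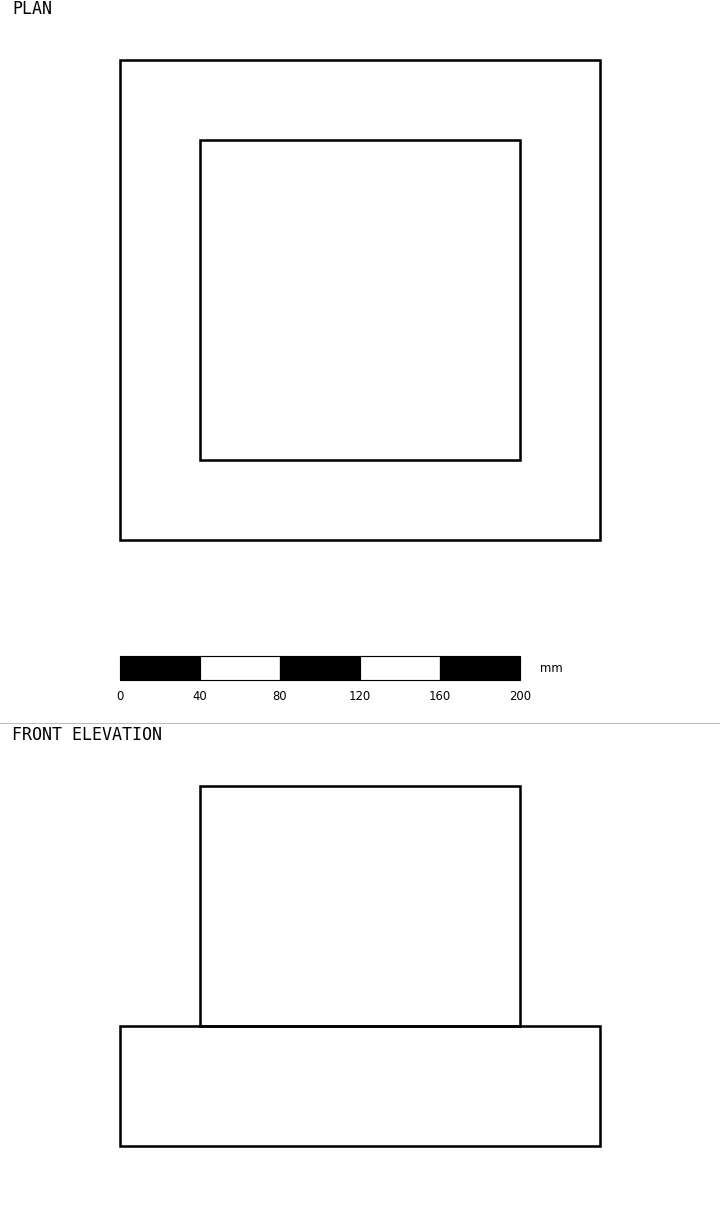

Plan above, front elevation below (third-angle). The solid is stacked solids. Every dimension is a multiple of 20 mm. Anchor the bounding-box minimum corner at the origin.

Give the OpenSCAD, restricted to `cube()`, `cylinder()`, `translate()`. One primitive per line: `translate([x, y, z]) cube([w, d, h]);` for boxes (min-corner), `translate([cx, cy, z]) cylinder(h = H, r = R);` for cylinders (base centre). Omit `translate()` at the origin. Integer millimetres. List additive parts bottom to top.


cube([240, 240, 60]);
translate([40, 40, 60]) cube([160, 160, 120]);
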